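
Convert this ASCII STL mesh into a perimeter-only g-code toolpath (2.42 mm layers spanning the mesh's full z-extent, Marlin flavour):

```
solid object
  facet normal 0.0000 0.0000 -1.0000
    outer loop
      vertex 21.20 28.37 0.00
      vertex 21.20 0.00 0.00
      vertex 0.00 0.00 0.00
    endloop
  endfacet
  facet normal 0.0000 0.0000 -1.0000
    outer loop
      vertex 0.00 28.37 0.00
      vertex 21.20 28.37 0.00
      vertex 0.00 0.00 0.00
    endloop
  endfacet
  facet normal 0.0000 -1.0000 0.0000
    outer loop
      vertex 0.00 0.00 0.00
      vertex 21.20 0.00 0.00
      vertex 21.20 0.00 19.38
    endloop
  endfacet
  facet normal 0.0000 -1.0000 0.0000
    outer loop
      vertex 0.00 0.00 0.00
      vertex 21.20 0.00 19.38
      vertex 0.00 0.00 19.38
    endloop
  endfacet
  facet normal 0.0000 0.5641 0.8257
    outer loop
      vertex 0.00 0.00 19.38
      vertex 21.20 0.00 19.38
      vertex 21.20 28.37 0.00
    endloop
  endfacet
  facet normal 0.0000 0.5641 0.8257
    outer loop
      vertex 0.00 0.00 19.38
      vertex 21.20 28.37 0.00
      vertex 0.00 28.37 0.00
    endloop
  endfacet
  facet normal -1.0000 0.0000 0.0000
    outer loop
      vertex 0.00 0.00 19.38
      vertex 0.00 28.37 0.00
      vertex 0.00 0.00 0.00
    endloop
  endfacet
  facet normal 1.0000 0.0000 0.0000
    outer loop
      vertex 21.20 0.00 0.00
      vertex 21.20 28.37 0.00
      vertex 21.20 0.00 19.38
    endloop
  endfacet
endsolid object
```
; perimeter-only toolpath
G21 ; units = mm
G90 ; absolute positioning
G28 ; home
; layer 1
G0 Z2.42
G0 X0.00 Y0.00
G1 X21.20 Y0.00
G1 X21.20 Y24.82
G1 X0.00 Y24.82
G1 X0.00 Y0.00
; layer 2
G0 Z4.84
G0 X0.00 Y0.00
G1 X21.20 Y0.00
G1 X21.20 Y21.28
G1 X0.00 Y21.28
G1 X0.00 Y0.00
; layer 3
G0 Z7.27
G0 X0.00 Y0.00
G1 X21.20 Y0.00
G1 X21.20 Y17.73
G1 X0.00 Y17.73
G1 X0.00 Y0.00
; layer 4
G0 Z9.69
G0 X0.00 Y0.00
G1 X21.20 Y0.00
G1 X21.20 Y14.19
G1 X0.00 Y14.19
G1 X0.00 Y0.00
; layer 5
G0 Z12.11
G0 X0.00 Y0.00
G1 X21.20 Y0.00
G1 X21.20 Y10.64
G1 X0.00 Y10.64
G1 X0.00 Y0.00
; layer 6
G0 Z14.54
G0 X0.00 Y0.00
G1 X21.20 Y0.00
G1 X21.20 Y7.09
G1 X0.00 Y7.09
G1 X0.00 Y0.00
; layer 7
G0 Z16.96
G0 X0.00 Y0.00
G1 X21.20 Y0.00
G1 X21.20 Y3.55
G1 X0.00 Y3.55
G1 X0.00 Y0.00
M2 ; end

The solid is a wedge (ramp): 21.2 × 28.4 mm base, rising to 19.4 mm along the y=0 edge and sloping linearly to z=0 at y=28.4. Slicing at Δz = 2.42 mm — 8 equal slices spanning the solid's height, so layer i sits at z = i·h/8 — gives 7 non-empty perimeters. Each is a 4-segment closed polygon; G0 lifts to the layer z and rapids to the start vertex, then G1 traces the edges. The cross-section shrinks linearly with z (the slice at the apex is degenerate and omitted).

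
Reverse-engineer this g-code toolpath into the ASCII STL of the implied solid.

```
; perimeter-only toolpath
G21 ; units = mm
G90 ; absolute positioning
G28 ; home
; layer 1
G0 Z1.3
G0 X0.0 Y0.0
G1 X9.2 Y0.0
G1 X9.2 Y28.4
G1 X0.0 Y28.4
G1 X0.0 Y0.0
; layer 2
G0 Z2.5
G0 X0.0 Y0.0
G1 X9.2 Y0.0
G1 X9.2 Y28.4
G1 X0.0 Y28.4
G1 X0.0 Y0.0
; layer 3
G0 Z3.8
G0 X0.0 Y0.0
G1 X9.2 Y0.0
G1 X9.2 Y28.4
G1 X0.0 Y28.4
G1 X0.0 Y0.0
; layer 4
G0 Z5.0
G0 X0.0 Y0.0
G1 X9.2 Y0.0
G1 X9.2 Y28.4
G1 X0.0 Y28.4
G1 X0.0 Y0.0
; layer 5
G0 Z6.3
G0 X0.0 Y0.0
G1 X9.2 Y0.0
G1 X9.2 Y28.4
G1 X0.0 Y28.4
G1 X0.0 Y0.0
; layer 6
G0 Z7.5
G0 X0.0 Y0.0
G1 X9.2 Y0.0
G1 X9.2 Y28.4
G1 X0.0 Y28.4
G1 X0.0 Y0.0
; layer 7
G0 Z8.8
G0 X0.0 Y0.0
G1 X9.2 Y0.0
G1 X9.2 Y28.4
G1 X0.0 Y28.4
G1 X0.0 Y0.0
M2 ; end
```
solid part
  facet normal 0.0000 0.0000 -1.0000
    outer loop
      vertex 9.2 28.4 0.0
      vertex 9.2 0.0 0.0
      vertex 0.0 0.0 0.0
    endloop
  endfacet
  facet normal 0.0000 0.0000 -1.0000
    outer loop
      vertex 0.0 28.4 0.0
      vertex 9.2 28.4 0.0
      vertex 0.0 0.0 0.0
    endloop
  endfacet
  facet normal 0.0000 0.0000 1.0000
    outer loop
      vertex 0.0 0.0 8.8
      vertex 9.2 0.0 8.8
      vertex 9.2 28.4 8.8
    endloop
  endfacet
  facet normal 0.0000 0.0000 1.0000
    outer loop
      vertex 0.0 0.0 8.8
      vertex 9.2 28.4 8.8
      vertex 0.0 28.4 8.8
    endloop
  endfacet
  facet normal 0.0000 -1.0000 0.0000
    outer loop
      vertex 0.0 0.0 0.0
      vertex 9.2 0.0 0.0
      vertex 9.2 0.0 8.8
    endloop
  endfacet
  facet normal 0.0000 -1.0000 0.0000
    outer loop
      vertex 0.0 0.0 0.0
      vertex 9.2 0.0 8.8
      vertex 0.0 0.0 8.8
    endloop
  endfacet
  facet normal 0.0000 1.0000 0.0000
    outer loop
      vertex 9.2 28.4 8.8
      vertex 9.2 28.4 0.0
      vertex 0.0 28.4 0.0
    endloop
  endfacet
  facet normal 0.0000 1.0000 0.0000
    outer loop
      vertex 0.0 28.4 8.8
      vertex 9.2 28.4 8.8
      vertex 0.0 28.4 0.0
    endloop
  endfacet
  facet normal -1.0000 0.0000 0.0000
    outer loop
      vertex 0.0 28.4 8.8
      vertex 0.0 28.4 0.0
      vertex 0.0 0.0 0.0
    endloop
  endfacet
  facet normal -1.0000 0.0000 0.0000
    outer loop
      vertex 0.0 0.0 8.8
      vertex 0.0 28.4 8.8
      vertex 0.0 0.0 0.0
    endloop
  endfacet
  facet normal 1.0000 0.0000 0.0000
    outer loop
      vertex 9.2 0.0 0.0
      vertex 9.2 28.4 0.0
      vertex 9.2 28.4 8.8
    endloop
  endfacet
  facet normal 1.0000 0.0000 0.0000
    outer loop
      vertex 9.2 0.0 0.0
      vertex 9.2 28.4 8.8
      vertex 9.2 0.0 8.8
    endloop
  endfacet
endsolid part

The G0 Z moves step by Δz≈1.3 mm. Every layer's G1 loop is the same polygon, so the solid is a straight extrusion of it from z=0 to z≈8.8. Closing with flat bottom and top caps and triangulating gives 12 facets — a rectangular box, roughly 9.2 × 28.4 mm footprint and 8.8 mm tall.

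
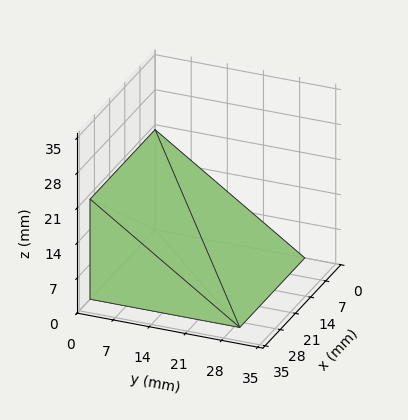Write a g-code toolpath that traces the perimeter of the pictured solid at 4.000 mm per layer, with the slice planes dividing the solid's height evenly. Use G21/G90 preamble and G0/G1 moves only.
Reading the render: the shape is a wedge (ramp): 30 × 29 mm base, rising to 20 mm along the y=0 edge and sloping linearly to z=0 at y=29 (dimensions read to the nearest mm from the axis ticks). For the g-code, the solid's height is divided into equal slices at the stated Δz and each level perimeter traced with G1 moves after a G0 lift.

; perimeter-only toolpath
G21 ; units = mm
G90 ; absolute positioning
G28 ; home
; layer 1
G0 Z4.000
G0 X0.000 Y0.000
G1 X30.000 Y0.000
G1 X30.000 Y23.200
G1 X0.000 Y23.200
G1 X0.000 Y0.000
; layer 2
G0 Z8.000
G0 X0.000 Y0.000
G1 X30.000 Y0.000
G1 X30.000 Y17.400
G1 X0.000 Y17.400
G1 X0.000 Y0.000
; layer 3
G0 Z12.000
G0 X0.000 Y0.000
G1 X30.000 Y0.000
G1 X30.000 Y11.600
G1 X0.000 Y11.600
G1 X0.000 Y0.000
; layer 4
G0 Z16.000
G0 X0.000 Y0.000
G1 X30.000 Y0.000
G1 X30.000 Y5.800
G1 X0.000 Y5.800
G1 X0.000 Y0.000
M2 ; end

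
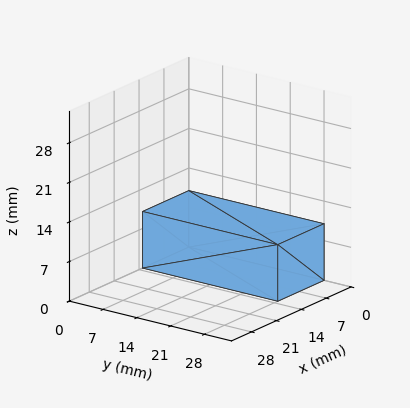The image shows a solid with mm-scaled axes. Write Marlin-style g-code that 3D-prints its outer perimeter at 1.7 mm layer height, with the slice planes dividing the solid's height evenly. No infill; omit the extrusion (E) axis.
Reading the render: the shape is a rectangular box, roughly 13 × 28 mm footprint and 10 mm tall (dimensions read to the nearest mm from the axis ticks). For the g-code, the solid's height is divided into equal slices at the stated Δz and each level perimeter traced with G1 moves after a G0 lift.

; perimeter-only toolpath
G21 ; units = mm
G90 ; absolute positioning
G28 ; home
; layer 1
G0 Z1.7
G0 X0.0 Y0.0
G1 X13.0 Y0.0
G1 X13.0 Y28.0
G1 X0.0 Y28.0
G1 X0.0 Y0.0
; layer 2
G0 Z3.3
G0 X0.0 Y0.0
G1 X13.0 Y0.0
G1 X13.0 Y28.0
G1 X0.0 Y28.0
G1 X0.0 Y0.0
; layer 3
G0 Z5.0
G0 X0.0 Y0.0
G1 X13.0 Y0.0
G1 X13.0 Y28.0
G1 X0.0 Y28.0
G1 X0.0 Y0.0
; layer 4
G0 Z6.7
G0 X0.0 Y0.0
G1 X13.0 Y0.0
G1 X13.0 Y28.0
G1 X0.0 Y28.0
G1 X0.0 Y0.0
; layer 5
G0 Z8.3
G0 X0.0 Y0.0
G1 X13.0 Y0.0
G1 X13.0 Y28.0
G1 X0.0 Y28.0
G1 X0.0 Y0.0
; layer 6
G0 Z10.0
G0 X0.0 Y0.0
G1 X13.0 Y0.0
G1 X13.0 Y28.0
G1 X0.0 Y28.0
G1 X0.0 Y0.0
M2 ; end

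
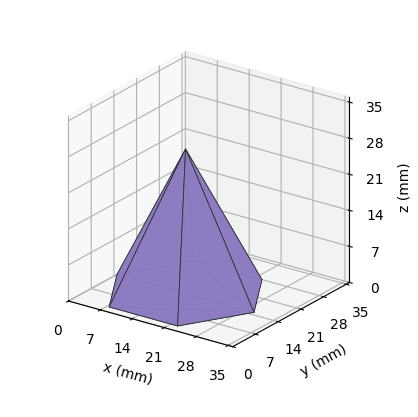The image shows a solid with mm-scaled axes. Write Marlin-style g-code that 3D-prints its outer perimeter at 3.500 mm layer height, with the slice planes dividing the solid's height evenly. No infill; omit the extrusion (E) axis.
Reading the render: the shape is a regular 6-sided pyramid, base circumscribed radius ≈ 15 mm, apex at z ≈ 28 mm (dimensions read to the nearest mm from the axis ticks). For the g-code, the solid's height is divided into equal slices at the stated Δz and each level perimeter traced with G1 moves after a G0 lift.

; perimeter-only toolpath
G21 ; units = mm
G90 ; absolute positioning
G28 ; home
; layer 1
G0 Z3.500
G0 X28.125 Y15.000
G1 X21.562 Y26.366
G1 X8.438 Y26.366
G1 X1.875 Y15.000
G1 X8.438 Y3.634
G1 X21.562 Y3.634
G1 X28.125 Y15.000
; layer 2
G0 Z7.000
G0 X26.250 Y15.000
G1 X20.625 Y24.742
G1 X9.375 Y24.742
G1 X3.750 Y15.000
G1 X9.375 Y5.258
G1 X20.625 Y5.258
G1 X26.250 Y15.000
; layer 3
G0 Z10.500
G0 X24.375 Y15.000
G1 X19.688 Y23.119
G1 X10.312 Y23.119
G1 X5.625 Y15.000
G1 X10.312 Y6.881
G1 X19.688 Y6.881
G1 X24.375 Y15.000
; layer 4
G0 Z14.000
G0 X22.500 Y15.000
G1 X18.750 Y21.495
G1 X11.250 Y21.495
G1 X7.500 Y15.000
G1 X11.250 Y8.505
G1 X18.750 Y8.505
G1 X22.500 Y15.000
; layer 5
G0 Z17.500
G0 X20.625 Y15.000
G1 X17.812 Y19.871
G1 X12.188 Y19.871
G1 X9.375 Y15.000
G1 X12.188 Y10.129
G1 X17.812 Y10.129
G1 X20.625 Y15.000
; layer 6
G0 Z21.000
G0 X18.750 Y15.000
G1 X16.875 Y18.247
G1 X13.125 Y18.247
G1 X11.250 Y15.000
G1 X13.125 Y11.752
G1 X16.875 Y11.752
G1 X18.750 Y15.000
; layer 7
G0 Z24.500
G0 X16.875 Y15.000
G1 X15.938 Y16.624
G1 X14.062 Y16.624
G1 X13.125 Y15.000
G1 X14.062 Y13.376
G1 X15.938 Y13.376
G1 X16.875 Y15.000
M2 ; end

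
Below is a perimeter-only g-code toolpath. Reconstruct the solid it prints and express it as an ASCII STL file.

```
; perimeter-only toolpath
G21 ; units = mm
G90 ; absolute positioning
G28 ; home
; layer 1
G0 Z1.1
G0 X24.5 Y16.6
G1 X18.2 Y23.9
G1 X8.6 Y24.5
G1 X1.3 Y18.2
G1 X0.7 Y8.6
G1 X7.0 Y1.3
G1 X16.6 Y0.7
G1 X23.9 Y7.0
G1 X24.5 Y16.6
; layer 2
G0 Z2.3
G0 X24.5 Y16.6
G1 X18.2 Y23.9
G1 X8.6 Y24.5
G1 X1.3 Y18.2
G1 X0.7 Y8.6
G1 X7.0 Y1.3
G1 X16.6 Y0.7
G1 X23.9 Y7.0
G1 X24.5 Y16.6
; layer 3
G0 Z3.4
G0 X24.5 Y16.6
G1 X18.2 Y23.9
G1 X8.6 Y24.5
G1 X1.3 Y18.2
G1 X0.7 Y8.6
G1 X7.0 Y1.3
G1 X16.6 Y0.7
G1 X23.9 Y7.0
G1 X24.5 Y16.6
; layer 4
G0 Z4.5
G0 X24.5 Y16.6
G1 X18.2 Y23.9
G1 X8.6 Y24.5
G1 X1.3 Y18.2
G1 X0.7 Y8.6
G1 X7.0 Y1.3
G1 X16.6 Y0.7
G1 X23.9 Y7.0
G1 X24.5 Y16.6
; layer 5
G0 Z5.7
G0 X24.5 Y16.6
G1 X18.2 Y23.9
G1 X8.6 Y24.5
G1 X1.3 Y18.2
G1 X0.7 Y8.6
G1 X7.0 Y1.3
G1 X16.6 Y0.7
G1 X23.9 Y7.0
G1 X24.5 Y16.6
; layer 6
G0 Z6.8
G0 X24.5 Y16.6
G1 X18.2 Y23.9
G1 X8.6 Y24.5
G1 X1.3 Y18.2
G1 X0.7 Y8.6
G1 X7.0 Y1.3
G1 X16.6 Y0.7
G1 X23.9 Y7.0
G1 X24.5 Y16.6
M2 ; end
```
solid part
  facet normal 0.0000 0.0000 -1.0000
    outer loop
      vertex 8.6 24.5 0.0
      vertex 18.2 23.9 0.0
      vertex 24.5 16.6 0.0
    endloop
  endfacet
  facet normal 0.0000 0.0000 -1.0000
    outer loop
      vertex 1.3 18.2 0.0
      vertex 8.6 24.5 0.0
      vertex 24.5 16.6 0.0
    endloop
  endfacet
  facet normal 0.0000 0.0000 -1.0000
    outer loop
      vertex 0.7 8.6 0.0
      vertex 1.3 18.2 0.0
      vertex 24.5 16.6 0.0
    endloop
  endfacet
  facet normal 0.0000 0.0000 -1.0000
    outer loop
      vertex 7.0 1.3 0.0
      vertex 0.7 8.6 0.0
      vertex 24.5 16.6 0.0
    endloop
  endfacet
  facet normal 0.0000 0.0000 -1.0000
    outer loop
      vertex 16.6 0.7 0.0
      vertex 7.0 1.3 0.0
      vertex 24.5 16.6 0.0
    endloop
  endfacet
  facet normal 0.0000 0.0000 -1.0000
    outer loop
      vertex 23.9 7.0 0.0
      vertex 16.6 0.7 0.0
      vertex 24.5 16.6 0.0
    endloop
  endfacet
  facet normal 0.0000 0.0000 1.0000
    outer loop
      vertex 24.5 16.6 6.8
      vertex 18.2 23.9 6.8
      vertex 8.6 24.5 6.8
    endloop
  endfacet
  facet normal 0.0000 0.0000 1.0000
    outer loop
      vertex 24.5 16.6 6.8
      vertex 8.6 24.5 6.8
      vertex 1.3 18.2 6.8
    endloop
  endfacet
  facet normal 0.0000 0.0000 1.0000
    outer loop
      vertex 24.5 16.6 6.8
      vertex 1.3 18.2 6.8
      vertex 0.7 8.6 6.8
    endloop
  endfacet
  facet normal 0.0000 0.0000 1.0000
    outer loop
      vertex 24.5 16.6 6.8
      vertex 0.7 8.6 6.8
      vertex 7.0 1.3 6.8
    endloop
  endfacet
  facet normal 0.0000 0.0000 1.0000
    outer loop
      vertex 24.5 16.6 6.8
      vertex 7.0 1.3 6.8
      vertex 16.6 0.7 6.8
    endloop
  endfacet
  facet normal 0.0000 0.0000 1.0000
    outer loop
      vertex 24.5 16.6 6.8
      vertex 16.6 0.7 6.8
      vertex 23.9 7.0 6.8
    endloop
  endfacet
  facet normal 0.7571 0.6533 0.0000
    outer loop
      vertex 24.5 16.6 0.0
      vertex 18.2 23.9 0.0
      vertex 18.2 23.9 6.8
    endloop
  endfacet
  facet normal 0.7571 0.6533 0.0000
    outer loop
      vertex 24.5 16.6 0.0
      vertex 18.2 23.9 6.8
      vertex 24.5 16.6 6.8
    endloop
  endfacet
  facet normal 0.0624 0.9981 0.0000
    outer loop
      vertex 18.2 23.9 0.0
      vertex 8.6 24.5 0.0
      vertex 8.6 24.5 6.8
    endloop
  endfacet
  facet normal 0.0624 0.9981 0.0000
    outer loop
      vertex 18.2 23.9 0.0
      vertex 8.6 24.5 6.8
      vertex 18.2 23.9 6.8
    endloop
  endfacet
  facet normal -0.6533 0.7571 0.0000
    outer loop
      vertex 8.6 24.5 0.0
      vertex 1.3 18.2 0.0
      vertex 1.3 18.2 6.8
    endloop
  endfacet
  facet normal -0.6533 0.7571 0.0000
    outer loop
      vertex 8.6 24.5 0.0
      vertex 1.3 18.2 6.8
      vertex 8.6 24.5 6.8
    endloop
  endfacet
  facet normal -0.9981 0.0624 0.0000
    outer loop
      vertex 1.3 18.2 0.0
      vertex 0.7 8.6 0.0
      vertex 0.7 8.6 6.8
    endloop
  endfacet
  facet normal -0.9981 0.0624 0.0000
    outer loop
      vertex 1.3 18.2 0.0
      vertex 0.7 8.6 6.8
      vertex 1.3 18.2 6.8
    endloop
  endfacet
  facet normal -0.7571 -0.6533 0.0000
    outer loop
      vertex 0.7 8.6 0.0
      vertex 7.0 1.3 0.0
      vertex 7.0 1.3 6.8
    endloop
  endfacet
  facet normal -0.7571 -0.6533 0.0000
    outer loop
      vertex 0.7 8.6 0.0
      vertex 7.0 1.3 6.8
      vertex 0.7 8.6 6.8
    endloop
  endfacet
  facet normal -0.0624 -0.9981 0.0000
    outer loop
      vertex 7.0 1.3 0.0
      vertex 16.6 0.7 0.0
      vertex 16.6 0.7 6.8
    endloop
  endfacet
  facet normal -0.0624 -0.9981 0.0000
    outer loop
      vertex 7.0 1.3 0.0
      vertex 16.6 0.7 6.8
      vertex 7.0 1.3 6.8
    endloop
  endfacet
  facet normal 0.6533 -0.7571 0.0000
    outer loop
      vertex 16.6 0.7 0.0
      vertex 23.9 7.0 0.0
      vertex 23.9 7.0 6.8
    endloop
  endfacet
  facet normal 0.6533 -0.7571 0.0000
    outer loop
      vertex 16.6 0.7 0.0
      vertex 23.9 7.0 6.8
      vertex 16.6 0.7 6.8
    endloop
  endfacet
  facet normal 0.9981 -0.0624 0.0000
    outer loop
      vertex 23.9 7.0 0.0
      vertex 24.5 16.6 0.0
      vertex 24.5 16.6 6.8
    endloop
  endfacet
  facet normal 0.9981 -0.0624 0.0000
    outer loop
      vertex 23.9 7.0 0.0
      vertex 24.5 16.6 6.8
      vertex 23.9 7.0 6.8
    endloop
  endfacet
endsolid part

The G0 Z moves step by Δz≈1.1 mm. Every layer's G1 loop is the same polygon, so the solid is a straight extrusion of it from z=0 to z≈6.8. Closing with flat bottom and top caps and triangulating gives 28 facets — a regular 8-sided prism (a cylinder approximated with 8 flat sides), circumscribed radius ≈ 12.6 mm, height ≈ 6.8 mm.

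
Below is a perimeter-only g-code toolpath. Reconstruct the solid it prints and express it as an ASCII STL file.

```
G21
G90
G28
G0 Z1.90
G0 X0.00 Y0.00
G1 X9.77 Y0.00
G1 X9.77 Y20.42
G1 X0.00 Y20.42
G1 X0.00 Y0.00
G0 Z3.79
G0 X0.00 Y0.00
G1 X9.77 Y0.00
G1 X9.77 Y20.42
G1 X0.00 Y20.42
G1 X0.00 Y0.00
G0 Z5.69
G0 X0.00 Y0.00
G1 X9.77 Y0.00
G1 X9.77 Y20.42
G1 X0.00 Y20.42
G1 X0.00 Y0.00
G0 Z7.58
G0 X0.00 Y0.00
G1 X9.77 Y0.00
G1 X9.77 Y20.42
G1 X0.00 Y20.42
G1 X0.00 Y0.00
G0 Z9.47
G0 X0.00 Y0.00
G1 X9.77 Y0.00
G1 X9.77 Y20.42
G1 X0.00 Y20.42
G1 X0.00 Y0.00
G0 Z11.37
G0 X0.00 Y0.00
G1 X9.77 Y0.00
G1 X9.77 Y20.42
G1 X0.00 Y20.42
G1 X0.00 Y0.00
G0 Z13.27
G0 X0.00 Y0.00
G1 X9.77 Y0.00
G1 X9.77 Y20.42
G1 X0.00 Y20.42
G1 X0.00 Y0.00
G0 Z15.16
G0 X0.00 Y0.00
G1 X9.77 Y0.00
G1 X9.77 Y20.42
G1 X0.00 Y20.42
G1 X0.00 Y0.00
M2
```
solid part
  facet normal 0.0000 0.0000 -1.0000
    outer loop
      vertex 9.77 20.42 0.00
      vertex 9.77 0.00 0.00
      vertex 0.00 0.00 0.00
    endloop
  endfacet
  facet normal 0.0000 0.0000 -1.0000
    outer loop
      vertex 0.00 20.42 0.00
      vertex 9.77 20.42 0.00
      vertex 0.00 0.00 0.00
    endloop
  endfacet
  facet normal 0.0000 0.0000 1.0000
    outer loop
      vertex 0.00 0.00 15.16
      vertex 9.77 0.00 15.16
      vertex 9.77 20.42 15.16
    endloop
  endfacet
  facet normal 0.0000 0.0000 1.0000
    outer loop
      vertex 0.00 0.00 15.16
      vertex 9.77 20.42 15.16
      vertex 0.00 20.42 15.16
    endloop
  endfacet
  facet normal 0.0000 -1.0000 0.0000
    outer loop
      vertex 0.00 0.00 0.00
      vertex 9.77 0.00 0.00
      vertex 9.77 0.00 15.16
    endloop
  endfacet
  facet normal 0.0000 -1.0000 0.0000
    outer loop
      vertex 0.00 0.00 0.00
      vertex 9.77 0.00 15.16
      vertex 0.00 0.00 15.16
    endloop
  endfacet
  facet normal 0.0000 1.0000 0.0000
    outer loop
      vertex 9.77 20.42 15.16
      vertex 9.77 20.42 0.00
      vertex 0.00 20.42 0.00
    endloop
  endfacet
  facet normal 0.0000 1.0000 0.0000
    outer loop
      vertex 0.00 20.42 15.16
      vertex 9.77 20.42 15.16
      vertex 0.00 20.42 0.00
    endloop
  endfacet
  facet normal -1.0000 0.0000 0.0000
    outer loop
      vertex 0.00 20.42 15.16
      vertex 0.00 20.42 0.00
      vertex 0.00 0.00 0.00
    endloop
  endfacet
  facet normal -1.0000 0.0000 0.0000
    outer loop
      vertex 0.00 0.00 15.16
      vertex 0.00 20.42 15.16
      vertex 0.00 0.00 0.00
    endloop
  endfacet
  facet normal 1.0000 0.0000 0.0000
    outer loop
      vertex 9.77 0.00 0.00
      vertex 9.77 20.42 0.00
      vertex 9.77 20.42 15.16
    endloop
  endfacet
  facet normal 1.0000 0.0000 0.0000
    outer loop
      vertex 9.77 0.00 0.00
      vertex 9.77 20.42 15.16
      vertex 9.77 0.00 15.16
    endloop
  endfacet
endsolid part

The G0 Z moves step by Δz≈1.90 mm. Every layer's G1 loop is the same polygon, so the solid is a straight extrusion of it from z=0 to z≈15.2. Closing with flat bottom and top caps and triangulating gives 12 facets — a rectangular box, roughly 9.77 × 20.4 mm footprint and 15.2 mm tall.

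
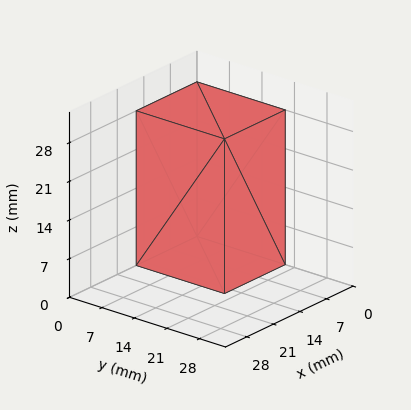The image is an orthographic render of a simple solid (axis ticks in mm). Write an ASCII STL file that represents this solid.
Reading the render: the shape is a rectangular box, roughly 16 × 19 mm footprint and 28 mm tall (dimensions read to the nearest mm from the axis ticks). For the STL, each face is triangulated and given an outward normal.

solid part
  facet normal 0.0000 0.0000 -1.0000
    outer loop
      vertex 16.0 19.0 0.0
      vertex 16.0 0.0 0.0
      vertex 0.0 0.0 0.0
    endloop
  endfacet
  facet normal 0.0000 0.0000 -1.0000
    outer loop
      vertex 0.0 19.0 0.0
      vertex 16.0 19.0 0.0
      vertex 0.0 0.0 0.0
    endloop
  endfacet
  facet normal 0.0000 0.0000 1.0000
    outer loop
      vertex 0.0 0.0 28.0
      vertex 16.0 0.0 28.0
      vertex 16.0 19.0 28.0
    endloop
  endfacet
  facet normal 0.0000 0.0000 1.0000
    outer loop
      vertex 0.0 0.0 28.0
      vertex 16.0 19.0 28.0
      vertex 0.0 19.0 28.0
    endloop
  endfacet
  facet normal 0.0000 -1.0000 0.0000
    outer loop
      vertex 0.0 0.0 0.0
      vertex 16.0 0.0 0.0
      vertex 16.0 0.0 28.0
    endloop
  endfacet
  facet normal 0.0000 -1.0000 0.0000
    outer loop
      vertex 0.0 0.0 0.0
      vertex 16.0 0.0 28.0
      vertex 0.0 0.0 28.0
    endloop
  endfacet
  facet normal 0.0000 1.0000 0.0000
    outer loop
      vertex 16.0 19.0 28.0
      vertex 16.0 19.0 0.0
      vertex 0.0 19.0 0.0
    endloop
  endfacet
  facet normal 0.0000 1.0000 0.0000
    outer loop
      vertex 0.0 19.0 28.0
      vertex 16.0 19.0 28.0
      vertex 0.0 19.0 0.0
    endloop
  endfacet
  facet normal -1.0000 0.0000 0.0000
    outer loop
      vertex 0.0 19.0 28.0
      vertex 0.0 19.0 0.0
      vertex 0.0 0.0 0.0
    endloop
  endfacet
  facet normal -1.0000 0.0000 0.0000
    outer loop
      vertex 0.0 0.0 28.0
      vertex 0.0 19.0 28.0
      vertex 0.0 0.0 0.0
    endloop
  endfacet
  facet normal 1.0000 0.0000 0.0000
    outer loop
      vertex 16.0 0.0 0.0
      vertex 16.0 19.0 0.0
      vertex 16.0 19.0 28.0
    endloop
  endfacet
  facet normal 1.0000 0.0000 0.0000
    outer loop
      vertex 16.0 0.0 0.0
      vertex 16.0 19.0 28.0
      vertex 16.0 0.0 28.0
    endloop
  endfacet
endsolid part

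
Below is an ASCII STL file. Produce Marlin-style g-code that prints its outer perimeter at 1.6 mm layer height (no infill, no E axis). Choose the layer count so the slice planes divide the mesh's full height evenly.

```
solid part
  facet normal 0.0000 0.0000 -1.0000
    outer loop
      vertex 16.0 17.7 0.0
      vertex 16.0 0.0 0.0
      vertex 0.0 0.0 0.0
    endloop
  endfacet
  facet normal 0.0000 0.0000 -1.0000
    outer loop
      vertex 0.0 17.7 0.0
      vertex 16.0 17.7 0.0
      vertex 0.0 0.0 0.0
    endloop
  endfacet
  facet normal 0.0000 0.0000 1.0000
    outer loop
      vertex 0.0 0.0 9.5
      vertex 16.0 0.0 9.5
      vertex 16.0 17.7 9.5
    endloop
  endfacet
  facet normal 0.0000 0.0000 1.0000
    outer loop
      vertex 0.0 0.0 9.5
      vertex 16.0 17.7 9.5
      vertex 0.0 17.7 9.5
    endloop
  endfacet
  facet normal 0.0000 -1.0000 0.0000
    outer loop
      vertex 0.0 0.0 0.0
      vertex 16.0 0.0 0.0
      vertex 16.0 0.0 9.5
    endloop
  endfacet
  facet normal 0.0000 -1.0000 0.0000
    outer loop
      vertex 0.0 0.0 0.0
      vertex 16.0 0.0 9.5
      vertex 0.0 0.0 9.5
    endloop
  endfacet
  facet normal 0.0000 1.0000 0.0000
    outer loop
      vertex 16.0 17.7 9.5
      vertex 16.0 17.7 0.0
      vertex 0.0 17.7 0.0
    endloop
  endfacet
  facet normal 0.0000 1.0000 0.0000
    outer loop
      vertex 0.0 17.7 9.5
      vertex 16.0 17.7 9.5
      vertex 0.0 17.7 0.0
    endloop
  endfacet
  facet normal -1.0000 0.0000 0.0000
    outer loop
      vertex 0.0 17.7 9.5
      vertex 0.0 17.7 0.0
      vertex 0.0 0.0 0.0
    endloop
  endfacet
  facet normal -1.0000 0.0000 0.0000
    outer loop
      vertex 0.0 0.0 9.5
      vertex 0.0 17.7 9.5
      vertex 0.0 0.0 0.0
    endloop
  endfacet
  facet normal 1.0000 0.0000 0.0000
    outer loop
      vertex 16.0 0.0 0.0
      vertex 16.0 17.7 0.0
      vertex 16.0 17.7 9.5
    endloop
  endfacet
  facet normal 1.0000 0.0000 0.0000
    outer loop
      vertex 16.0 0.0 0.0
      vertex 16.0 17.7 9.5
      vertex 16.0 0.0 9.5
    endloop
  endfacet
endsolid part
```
; perimeter-only toolpath
G21 ; units = mm
G90 ; absolute positioning
G28 ; home
; layer 1
G0 Z1.6
G0 X0.0 Y0.0
G1 X16.0 Y0.0
G1 X16.0 Y17.7
G1 X0.0 Y17.7
G1 X0.0 Y0.0
; layer 2
G0 Z3.2
G0 X0.0 Y0.0
G1 X16.0 Y0.0
G1 X16.0 Y17.7
G1 X0.0 Y17.7
G1 X0.0 Y0.0
; layer 3
G0 Z4.8
G0 X0.0 Y0.0
G1 X16.0 Y0.0
G1 X16.0 Y17.7
G1 X0.0 Y17.7
G1 X0.0 Y0.0
; layer 4
G0 Z6.3
G0 X0.0 Y0.0
G1 X16.0 Y0.0
G1 X16.0 Y17.7
G1 X0.0 Y17.7
G1 X0.0 Y0.0
; layer 5
G0 Z7.9
G0 X0.0 Y0.0
G1 X16.0 Y0.0
G1 X16.0 Y17.7
G1 X0.0 Y17.7
G1 X0.0 Y0.0
; layer 6
G0 Z9.5
G0 X0.0 Y0.0
G1 X16.0 Y0.0
G1 X16.0 Y17.7
G1 X0.0 Y17.7
G1 X0.0 Y0.0
M2 ; end

The solid is a rectangular box, roughly 16 × 17.7 mm footprint and 9.5 mm tall. Slicing at Δz = 1.6 mm — 6 equal slices spanning the solid's height, so layer i sits at z = i·h/6 — gives 6 non-empty perimeters. Each is a 4-segment closed polygon; G0 lifts to the layer z and rapids to the start vertex, then G1 traces the edges.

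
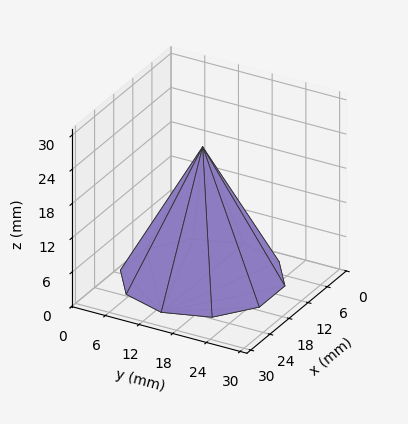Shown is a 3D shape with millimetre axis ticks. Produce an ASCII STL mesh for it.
Reading the render: the shape is a regular 10-sided pyramid, base circumscribed radius ≈ 13 mm, apex at z ≈ 23 mm (dimensions read to the nearest mm from the axis ticks). For the STL, each face is triangulated and given an outward normal.

solid part
  facet normal 0.0000 0.0000 -1.0000
    outer loop
      vertex 17.02 25.36 0.00
      vertex 23.52 20.64 0.00
      vertex 26.00 13.00 0.00
    endloop
  endfacet
  facet normal 0.0000 0.0000 -1.0000
    outer loop
      vertex 8.98 25.36 0.00
      vertex 17.02 25.36 0.00
      vertex 26.00 13.00 0.00
    endloop
  endfacet
  facet normal 0.0000 0.0000 -1.0000
    outer loop
      vertex 2.48 20.64 0.00
      vertex 8.98 25.36 0.00
      vertex 26.00 13.00 0.00
    endloop
  endfacet
  facet normal 0.0000 0.0000 -1.0000
    outer loop
      vertex 0.00 13.00 0.00
      vertex 2.48 20.64 0.00
      vertex 26.00 13.00 0.00
    endloop
  endfacet
  facet normal 0.0000 0.0000 -1.0000
    outer loop
      vertex 2.48 5.36 0.00
      vertex 0.00 13.00 0.00
      vertex 26.00 13.00 0.00
    endloop
  endfacet
  facet normal 0.0000 0.0000 -1.0000
    outer loop
      vertex 8.98 0.64 0.00
      vertex 2.48 5.36 0.00
      vertex 26.00 13.00 0.00
    endloop
  endfacet
  facet normal 0.0000 0.0000 -1.0000
    outer loop
      vertex 17.02 0.64 0.00
      vertex 8.98 0.64 0.00
      vertex 26.00 13.00 0.00
    endloop
  endfacet
  facet normal 0.0000 0.0000 -1.0000
    outer loop
      vertex 23.52 5.36 0.00
      vertex 17.02 0.64 0.00
      vertex 26.00 13.00 0.00
    endloop
  endfacet
  facet normal 0.8378 0.2719 0.4735
    outer loop
      vertex 26.00 13.00 0.00
      vertex 23.52 20.64 0.00
      vertex 13.00 13.00 23.00
    endloop
  endfacet
  facet normal 0.5175 0.7127 0.4735
    outer loop
      vertex 23.52 20.64 0.00
      vertex 17.02 25.36 0.00
      vertex 13.00 13.00 23.00
    endloop
  endfacet
  facet normal 0.0000 0.8809 0.4734
    outer loop
      vertex 17.02 25.36 0.00
      vertex 8.98 25.36 0.00
      vertex 13.00 13.00 23.00
    endloop
  endfacet
  facet normal -0.5175 0.7127 0.4735
    outer loop
      vertex 8.98 25.36 0.00
      vertex 2.48 20.64 0.00
      vertex 13.00 13.00 23.00
    endloop
  endfacet
  facet normal -0.8378 0.2719 0.4735
    outer loop
      vertex 2.48 20.64 0.00
      vertex 0.00 13.00 0.00
      vertex 13.00 13.00 23.00
    endloop
  endfacet
  facet normal -0.8378 -0.2719 0.4735
    outer loop
      vertex 0.00 13.00 0.00
      vertex 2.48 5.36 0.00
      vertex 13.00 13.00 23.00
    endloop
  endfacet
  facet normal -0.5175 -0.7127 0.4735
    outer loop
      vertex 2.48 5.36 0.00
      vertex 8.98 0.64 0.00
      vertex 13.00 13.00 23.00
    endloop
  endfacet
  facet normal 0.0000 -0.8809 0.4734
    outer loop
      vertex 8.98 0.64 0.00
      vertex 17.02 0.64 0.00
      vertex 13.00 13.00 23.00
    endloop
  endfacet
  facet normal 0.5175 -0.7127 0.4735
    outer loop
      vertex 17.02 0.64 0.00
      vertex 23.52 5.36 0.00
      vertex 13.00 13.00 23.00
    endloop
  endfacet
  facet normal 0.8378 -0.2719 0.4735
    outer loop
      vertex 23.52 5.36 0.00
      vertex 26.00 13.00 0.00
      vertex 13.00 13.00 23.00
    endloop
  endfacet
endsolid part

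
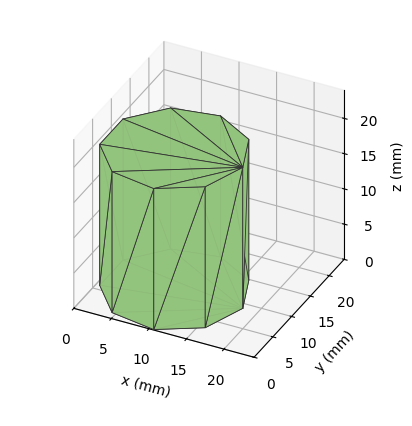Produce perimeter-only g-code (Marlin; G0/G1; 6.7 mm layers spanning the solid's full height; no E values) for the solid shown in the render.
Reading the render: the shape is a regular 9-sided prism (a cylinder approximated with 9 flat sides), circumscribed radius ≈ 9 mm, height ≈ 20 mm (dimensions read to the nearest mm from the axis ticks). For the g-code, the solid's height is divided into equal slices at the stated Δz and each level perimeter traced with G1 moves after a G0 lift.

; perimeter-only toolpath
G21 ; units = mm
G90 ; absolute positioning
G28 ; home
; layer 1
G0 Z6.7
G0 X18.0 Y9.0
G1 X15.9 Y14.8
G1 X10.6 Y17.9
G1 X4.5 Y16.8
G1 X0.5 Y12.1
G1 X0.5 Y5.9
G1 X4.5 Y1.2
G1 X10.6 Y0.1
G1 X15.9 Y3.2
G1 X18.0 Y9.0
; layer 2
G0 Z13.3
G0 X18.0 Y9.0
G1 X15.9 Y14.8
G1 X10.6 Y17.9
G1 X4.5 Y16.8
G1 X0.5 Y12.1
G1 X0.5 Y5.9
G1 X4.5 Y1.2
G1 X10.6 Y0.1
G1 X15.9 Y3.2
G1 X18.0 Y9.0
; layer 3
G0 Z20.0
G0 X18.0 Y9.0
G1 X15.9 Y14.8
G1 X10.6 Y17.9
G1 X4.5 Y16.8
G1 X0.5 Y12.1
G1 X0.5 Y5.9
G1 X4.5 Y1.2
G1 X10.6 Y0.1
G1 X15.9 Y3.2
G1 X18.0 Y9.0
M2 ; end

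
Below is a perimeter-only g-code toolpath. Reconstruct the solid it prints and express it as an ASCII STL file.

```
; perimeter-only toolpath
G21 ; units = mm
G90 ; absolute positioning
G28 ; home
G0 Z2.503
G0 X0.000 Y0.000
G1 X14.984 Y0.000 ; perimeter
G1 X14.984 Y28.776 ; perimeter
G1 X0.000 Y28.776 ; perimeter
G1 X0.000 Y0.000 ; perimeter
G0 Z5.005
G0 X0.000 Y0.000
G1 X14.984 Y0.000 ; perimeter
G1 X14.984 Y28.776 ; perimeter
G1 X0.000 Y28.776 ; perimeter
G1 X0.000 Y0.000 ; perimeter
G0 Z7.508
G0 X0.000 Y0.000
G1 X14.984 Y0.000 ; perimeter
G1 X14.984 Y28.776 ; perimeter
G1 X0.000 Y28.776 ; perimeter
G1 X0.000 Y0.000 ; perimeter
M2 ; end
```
solid part
  facet normal 0.0000 0.0000 -1.0000
    outer loop
      vertex 14.984 28.776 0.000
      vertex 14.984 0.000 0.000
      vertex 0.000 0.000 0.000
    endloop
  endfacet
  facet normal 0.0000 0.0000 -1.0000
    outer loop
      vertex 0.000 28.776 0.000
      vertex 14.984 28.776 0.000
      vertex 0.000 0.000 0.000
    endloop
  endfacet
  facet normal 0.0000 0.0000 1.0000
    outer loop
      vertex 0.000 0.000 7.508
      vertex 14.984 0.000 7.508
      vertex 14.984 28.776 7.508
    endloop
  endfacet
  facet normal 0.0000 0.0000 1.0000
    outer loop
      vertex 0.000 0.000 7.508
      vertex 14.984 28.776 7.508
      vertex 0.000 28.776 7.508
    endloop
  endfacet
  facet normal 0.0000 -1.0000 0.0000
    outer loop
      vertex 0.000 0.000 0.000
      vertex 14.984 0.000 0.000
      vertex 14.984 0.000 7.508
    endloop
  endfacet
  facet normal 0.0000 -1.0000 0.0000
    outer loop
      vertex 0.000 0.000 0.000
      vertex 14.984 0.000 7.508
      vertex 0.000 0.000 7.508
    endloop
  endfacet
  facet normal 0.0000 1.0000 0.0000
    outer loop
      vertex 14.984 28.776 7.508
      vertex 14.984 28.776 0.000
      vertex 0.000 28.776 0.000
    endloop
  endfacet
  facet normal 0.0000 1.0000 0.0000
    outer loop
      vertex 0.000 28.776 7.508
      vertex 14.984 28.776 7.508
      vertex 0.000 28.776 0.000
    endloop
  endfacet
  facet normal -1.0000 0.0000 0.0000
    outer loop
      vertex 0.000 28.776 7.508
      vertex 0.000 28.776 0.000
      vertex 0.000 0.000 0.000
    endloop
  endfacet
  facet normal -1.0000 0.0000 0.0000
    outer loop
      vertex 0.000 0.000 7.508
      vertex 0.000 28.776 7.508
      vertex 0.000 0.000 0.000
    endloop
  endfacet
  facet normal 1.0000 0.0000 0.0000
    outer loop
      vertex 14.984 0.000 0.000
      vertex 14.984 28.776 0.000
      vertex 14.984 28.776 7.508
    endloop
  endfacet
  facet normal 1.0000 0.0000 0.0000
    outer loop
      vertex 14.984 0.000 0.000
      vertex 14.984 28.776 7.508
      vertex 14.984 0.000 7.508
    endloop
  endfacet
endsolid part

The G0 Z moves step by Δz≈2.503 mm. Every layer's G1 loop is the same polygon, so the solid is a straight extrusion of it from z=0 to z≈7.51. Closing with flat bottom and top caps and triangulating gives 12 facets — a rectangular box, roughly 15 × 28.8 mm footprint and 7.51 mm tall.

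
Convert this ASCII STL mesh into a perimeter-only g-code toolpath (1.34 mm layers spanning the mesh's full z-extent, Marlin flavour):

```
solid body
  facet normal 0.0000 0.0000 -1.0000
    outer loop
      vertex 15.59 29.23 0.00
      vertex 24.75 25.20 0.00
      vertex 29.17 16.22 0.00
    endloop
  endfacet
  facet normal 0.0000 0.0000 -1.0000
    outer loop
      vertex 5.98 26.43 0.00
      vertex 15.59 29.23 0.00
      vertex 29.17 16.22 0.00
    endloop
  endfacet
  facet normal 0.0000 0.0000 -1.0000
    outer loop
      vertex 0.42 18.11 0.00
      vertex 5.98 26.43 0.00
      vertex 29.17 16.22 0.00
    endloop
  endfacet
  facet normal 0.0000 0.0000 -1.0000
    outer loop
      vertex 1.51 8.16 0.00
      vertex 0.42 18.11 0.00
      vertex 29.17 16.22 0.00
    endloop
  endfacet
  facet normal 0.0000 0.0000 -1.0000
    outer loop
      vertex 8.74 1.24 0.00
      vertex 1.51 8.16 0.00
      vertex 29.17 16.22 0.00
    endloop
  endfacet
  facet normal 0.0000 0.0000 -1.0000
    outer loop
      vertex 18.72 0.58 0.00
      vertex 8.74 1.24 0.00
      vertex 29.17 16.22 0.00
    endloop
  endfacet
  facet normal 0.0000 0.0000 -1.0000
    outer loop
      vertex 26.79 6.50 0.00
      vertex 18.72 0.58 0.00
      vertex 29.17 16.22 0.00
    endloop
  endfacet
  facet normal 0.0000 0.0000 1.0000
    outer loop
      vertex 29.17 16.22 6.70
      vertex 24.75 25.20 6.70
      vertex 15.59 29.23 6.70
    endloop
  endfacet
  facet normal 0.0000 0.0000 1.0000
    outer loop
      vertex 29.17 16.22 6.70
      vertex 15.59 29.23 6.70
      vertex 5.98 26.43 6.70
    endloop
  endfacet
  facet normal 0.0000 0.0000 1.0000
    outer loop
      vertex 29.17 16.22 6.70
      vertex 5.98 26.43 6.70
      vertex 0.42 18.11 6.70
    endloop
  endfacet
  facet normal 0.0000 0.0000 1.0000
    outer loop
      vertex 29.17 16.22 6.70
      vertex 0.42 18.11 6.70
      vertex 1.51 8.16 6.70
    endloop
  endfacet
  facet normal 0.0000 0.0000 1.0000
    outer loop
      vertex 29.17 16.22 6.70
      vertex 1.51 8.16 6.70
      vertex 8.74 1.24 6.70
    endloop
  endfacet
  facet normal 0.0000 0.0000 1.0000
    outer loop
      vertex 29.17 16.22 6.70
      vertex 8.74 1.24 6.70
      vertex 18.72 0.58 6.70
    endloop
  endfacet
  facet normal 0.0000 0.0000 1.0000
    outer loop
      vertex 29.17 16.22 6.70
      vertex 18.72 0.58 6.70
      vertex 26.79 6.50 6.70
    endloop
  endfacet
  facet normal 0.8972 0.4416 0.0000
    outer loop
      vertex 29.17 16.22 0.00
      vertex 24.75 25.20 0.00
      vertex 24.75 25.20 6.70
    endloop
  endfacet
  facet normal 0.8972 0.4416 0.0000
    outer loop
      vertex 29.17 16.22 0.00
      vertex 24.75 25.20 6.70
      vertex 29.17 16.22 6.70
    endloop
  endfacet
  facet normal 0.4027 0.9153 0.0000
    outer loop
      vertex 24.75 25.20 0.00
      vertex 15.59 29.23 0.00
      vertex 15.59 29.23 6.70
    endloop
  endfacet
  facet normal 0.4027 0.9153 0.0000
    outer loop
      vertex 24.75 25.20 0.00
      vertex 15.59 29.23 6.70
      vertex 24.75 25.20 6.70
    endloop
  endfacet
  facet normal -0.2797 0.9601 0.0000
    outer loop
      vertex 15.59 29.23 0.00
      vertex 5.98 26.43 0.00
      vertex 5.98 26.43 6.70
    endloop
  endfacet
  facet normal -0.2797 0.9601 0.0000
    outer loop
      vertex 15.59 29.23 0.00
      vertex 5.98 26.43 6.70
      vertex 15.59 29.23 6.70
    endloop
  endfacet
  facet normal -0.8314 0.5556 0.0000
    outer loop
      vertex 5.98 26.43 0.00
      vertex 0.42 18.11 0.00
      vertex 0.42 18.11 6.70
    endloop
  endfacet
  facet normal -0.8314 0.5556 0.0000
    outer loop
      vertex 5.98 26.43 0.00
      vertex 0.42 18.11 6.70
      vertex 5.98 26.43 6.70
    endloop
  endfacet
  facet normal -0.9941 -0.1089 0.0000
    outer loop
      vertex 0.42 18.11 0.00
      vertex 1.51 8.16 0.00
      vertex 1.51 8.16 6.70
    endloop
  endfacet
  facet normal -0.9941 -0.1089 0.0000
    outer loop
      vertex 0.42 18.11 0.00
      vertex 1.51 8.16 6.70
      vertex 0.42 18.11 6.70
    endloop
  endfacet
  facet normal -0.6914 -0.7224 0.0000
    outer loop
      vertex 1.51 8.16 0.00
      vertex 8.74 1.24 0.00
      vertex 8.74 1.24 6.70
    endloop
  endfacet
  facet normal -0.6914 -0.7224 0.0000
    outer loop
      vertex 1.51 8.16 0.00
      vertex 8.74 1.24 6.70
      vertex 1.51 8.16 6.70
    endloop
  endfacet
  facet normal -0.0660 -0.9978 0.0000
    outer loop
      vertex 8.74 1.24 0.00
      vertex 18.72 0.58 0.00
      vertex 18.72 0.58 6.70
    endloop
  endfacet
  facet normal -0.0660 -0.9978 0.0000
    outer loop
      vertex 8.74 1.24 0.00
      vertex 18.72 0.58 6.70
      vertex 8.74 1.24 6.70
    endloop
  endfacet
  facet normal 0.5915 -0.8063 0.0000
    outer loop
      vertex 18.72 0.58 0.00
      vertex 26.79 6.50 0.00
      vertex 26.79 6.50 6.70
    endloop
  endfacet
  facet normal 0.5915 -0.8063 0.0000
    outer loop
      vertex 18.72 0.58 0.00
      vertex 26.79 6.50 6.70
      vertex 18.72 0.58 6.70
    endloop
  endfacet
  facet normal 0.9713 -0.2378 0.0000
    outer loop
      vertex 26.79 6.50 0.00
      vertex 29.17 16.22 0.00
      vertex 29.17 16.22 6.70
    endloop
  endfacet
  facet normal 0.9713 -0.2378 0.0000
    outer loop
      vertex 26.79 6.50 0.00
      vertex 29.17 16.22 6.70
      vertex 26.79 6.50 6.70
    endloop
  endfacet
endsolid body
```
; perimeter-only toolpath
G21 ; units = mm
G90 ; absolute positioning
G28 ; home
; layer 1
G0 Z1.34
G0 X29.17 Y16.22
G1 X24.75 Y25.20
G1 X15.59 Y29.23
G1 X5.98 Y26.43
G1 X0.42 Y18.11
G1 X1.51 Y8.16
G1 X8.74 Y1.24
G1 X18.72 Y0.58
G1 X26.79 Y6.50
G1 X29.17 Y16.22
; layer 2
G0 Z2.68
G0 X29.17 Y16.22
G1 X24.75 Y25.20
G1 X15.59 Y29.23
G1 X5.98 Y26.43
G1 X0.42 Y18.11
G1 X1.51 Y8.16
G1 X8.74 Y1.24
G1 X18.72 Y0.58
G1 X26.79 Y6.50
G1 X29.17 Y16.22
; layer 3
G0 Z4.02
G0 X29.17 Y16.22
G1 X24.75 Y25.20
G1 X15.59 Y29.23
G1 X5.98 Y26.43
G1 X0.42 Y18.11
G1 X1.51 Y8.16
G1 X8.74 Y1.24
G1 X18.72 Y0.58
G1 X26.79 Y6.50
G1 X29.17 Y16.22
; layer 4
G0 Z5.36
G0 X29.17 Y16.22
G1 X24.75 Y25.20
G1 X15.59 Y29.23
G1 X5.98 Y26.43
G1 X0.42 Y18.11
G1 X1.51 Y8.16
G1 X8.74 Y1.24
G1 X18.72 Y0.58
G1 X26.79 Y6.50
G1 X29.17 Y16.22
; layer 5
G0 Z6.70
G0 X29.17 Y16.22
G1 X24.75 Y25.20
G1 X15.59 Y29.23
G1 X5.98 Y26.43
G1 X0.42 Y18.11
G1 X1.51 Y8.16
G1 X8.74 Y1.24
G1 X18.72 Y0.58
G1 X26.79 Y6.50
G1 X29.17 Y16.22
M2 ; end

The solid is a regular 9-sided prism (a cylinder approximated with 9 flat sides), circumscribed radius ≈ 14.6 mm, height ≈ 6.7 mm. Slicing at Δz = 1.34 mm — 5 equal slices spanning the solid's height, so layer i sits at z = i·h/5 — gives 5 non-empty perimeters. Each is a 9-segment closed polygon; G0 lifts to the layer z and rapids to the start vertex, then G1 traces the edges.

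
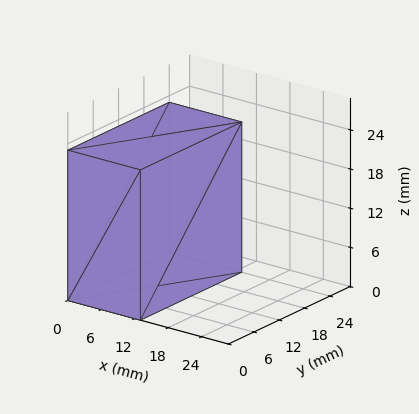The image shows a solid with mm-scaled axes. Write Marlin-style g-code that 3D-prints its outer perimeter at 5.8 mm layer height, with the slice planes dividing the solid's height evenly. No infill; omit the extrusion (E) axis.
Reading the render: the shape is a rectangular box, roughly 13 × 24 mm footprint and 23 mm tall (dimensions read to the nearest mm from the axis ticks). For the g-code, the solid's height is divided into equal slices at the stated Δz and each level perimeter traced with G1 moves after a G0 lift.

; perimeter-only toolpath
G21 ; units = mm
G90 ; absolute positioning
G28 ; home
; layer 1
G0 Z5.8
G0 X0.0 Y0.0
G1 X13.0 Y0.0
G1 X13.0 Y24.0
G1 X0.0 Y24.0
G1 X0.0 Y0.0
; layer 2
G0 Z11.5
G0 X0.0 Y0.0
G1 X13.0 Y0.0
G1 X13.0 Y24.0
G1 X0.0 Y24.0
G1 X0.0 Y0.0
; layer 3
G0 Z17.2
G0 X0.0 Y0.0
G1 X13.0 Y0.0
G1 X13.0 Y24.0
G1 X0.0 Y24.0
G1 X0.0 Y0.0
; layer 4
G0 Z23.0
G0 X0.0 Y0.0
G1 X13.0 Y0.0
G1 X13.0 Y24.0
G1 X0.0 Y24.0
G1 X0.0 Y0.0
M2 ; end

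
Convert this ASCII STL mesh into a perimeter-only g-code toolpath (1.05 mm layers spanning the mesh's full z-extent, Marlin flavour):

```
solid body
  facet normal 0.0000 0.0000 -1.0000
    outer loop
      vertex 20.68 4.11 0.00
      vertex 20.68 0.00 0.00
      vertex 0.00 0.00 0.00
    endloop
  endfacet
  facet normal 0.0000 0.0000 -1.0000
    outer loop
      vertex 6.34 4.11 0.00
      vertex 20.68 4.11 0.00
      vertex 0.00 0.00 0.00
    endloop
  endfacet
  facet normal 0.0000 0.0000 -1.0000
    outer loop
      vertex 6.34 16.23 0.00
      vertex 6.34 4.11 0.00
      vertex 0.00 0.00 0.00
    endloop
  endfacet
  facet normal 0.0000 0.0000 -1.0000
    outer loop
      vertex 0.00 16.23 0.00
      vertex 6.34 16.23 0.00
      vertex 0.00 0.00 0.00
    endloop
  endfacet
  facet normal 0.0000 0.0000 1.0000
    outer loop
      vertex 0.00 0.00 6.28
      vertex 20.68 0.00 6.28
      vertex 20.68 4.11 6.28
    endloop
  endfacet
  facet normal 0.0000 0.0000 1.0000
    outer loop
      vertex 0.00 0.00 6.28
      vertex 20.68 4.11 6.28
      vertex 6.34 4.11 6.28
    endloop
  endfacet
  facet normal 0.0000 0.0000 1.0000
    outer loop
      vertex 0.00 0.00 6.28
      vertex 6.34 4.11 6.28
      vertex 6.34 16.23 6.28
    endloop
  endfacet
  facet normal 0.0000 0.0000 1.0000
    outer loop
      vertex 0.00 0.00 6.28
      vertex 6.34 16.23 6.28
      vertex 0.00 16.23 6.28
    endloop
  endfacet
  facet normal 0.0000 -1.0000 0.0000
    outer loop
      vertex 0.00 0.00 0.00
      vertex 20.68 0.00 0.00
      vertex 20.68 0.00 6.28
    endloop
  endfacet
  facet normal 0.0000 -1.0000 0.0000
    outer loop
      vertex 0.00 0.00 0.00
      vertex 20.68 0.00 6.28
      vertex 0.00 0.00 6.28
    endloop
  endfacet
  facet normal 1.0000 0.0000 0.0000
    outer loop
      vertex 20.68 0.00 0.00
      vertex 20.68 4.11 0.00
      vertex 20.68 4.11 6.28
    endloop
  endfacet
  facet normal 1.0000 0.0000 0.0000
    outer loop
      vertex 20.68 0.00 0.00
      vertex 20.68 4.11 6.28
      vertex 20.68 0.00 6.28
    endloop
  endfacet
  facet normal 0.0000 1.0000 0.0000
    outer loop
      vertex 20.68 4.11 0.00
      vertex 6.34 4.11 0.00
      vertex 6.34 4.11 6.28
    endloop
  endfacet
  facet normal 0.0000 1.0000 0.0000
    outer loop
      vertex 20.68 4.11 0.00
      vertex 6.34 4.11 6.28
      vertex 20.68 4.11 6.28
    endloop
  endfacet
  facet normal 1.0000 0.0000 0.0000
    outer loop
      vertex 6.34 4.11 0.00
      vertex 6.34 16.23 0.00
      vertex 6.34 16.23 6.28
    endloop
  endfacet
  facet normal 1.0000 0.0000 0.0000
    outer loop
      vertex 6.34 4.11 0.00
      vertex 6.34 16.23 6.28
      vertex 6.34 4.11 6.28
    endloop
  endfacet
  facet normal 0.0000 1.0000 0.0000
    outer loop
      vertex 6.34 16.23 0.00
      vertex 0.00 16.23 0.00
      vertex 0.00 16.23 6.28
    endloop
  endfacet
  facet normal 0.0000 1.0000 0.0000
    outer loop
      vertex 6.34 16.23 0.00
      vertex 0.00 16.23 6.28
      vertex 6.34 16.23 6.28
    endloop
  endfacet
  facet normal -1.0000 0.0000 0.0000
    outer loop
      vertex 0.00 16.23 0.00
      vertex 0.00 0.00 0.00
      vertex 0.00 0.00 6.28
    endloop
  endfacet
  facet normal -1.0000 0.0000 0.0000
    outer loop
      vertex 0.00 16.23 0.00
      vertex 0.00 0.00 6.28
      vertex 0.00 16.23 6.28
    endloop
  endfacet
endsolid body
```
; perimeter-only toolpath
G21 ; units = mm
G90 ; absolute positioning
G28 ; home
; layer 1
G0 Z1.05
G0 X0.00 Y0.00
G1 X20.68 Y0.00
G1 X20.68 Y4.11
G1 X6.34 Y4.11
G1 X6.34 Y16.23
G1 X0.00 Y16.23
G1 X0.00 Y0.00
; layer 2
G0 Z2.09
G0 X0.00 Y0.00
G1 X20.68 Y0.00
G1 X20.68 Y4.11
G1 X6.34 Y4.11
G1 X6.34 Y16.23
G1 X0.00 Y16.23
G1 X0.00 Y0.00
; layer 3
G0 Z3.14
G0 X0.00 Y0.00
G1 X20.68 Y0.00
G1 X20.68 Y4.11
G1 X6.34 Y4.11
G1 X6.34 Y16.23
G1 X0.00 Y16.23
G1 X0.00 Y0.00
; layer 4
G0 Z4.19
G0 X0.00 Y0.00
G1 X20.68 Y0.00
G1 X20.68 Y4.11
G1 X6.34 Y4.11
G1 X6.34 Y16.23
G1 X0.00 Y16.23
G1 X0.00 Y0.00
; layer 5
G0 Z5.23
G0 X0.00 Y0.00
G1 X20.68 Y0.00
G1 X20.68 Y4.11
G1 X6.34 Y4.11
G1 X6.34 Y16.23
G1 X0.00 Y16.23
G1 X0.00 Y0.00
; layer 6
G0 Z6.28
G0 X0.00 Y0.00
G1 X20.68 Y0.00
G1 X20.68 Y4.11
G1 X6.34 Y4.11
G1 X6.34 Y16.23
G1 X0.00 Y16.23
G1 X0.00 Y0.00
M2 ; end

The solid is an L-shaped prism: outer 20.7 × 16.2 mm, arm thicknesses ≈ 4.11 mm (horizontal) and 6.34 mm (vertical), extruded 6.28 mm in z. Slicing at Δz = 1.05 mm — 6 equal slices spanning the solid's height, so layer i sits at z = i·h/6 — gives 6 non-empty perimeters. Each is a 6-segment closed polygon; G0 lifts to the layer z and rapids to the start vertex, then G1 traces the edges.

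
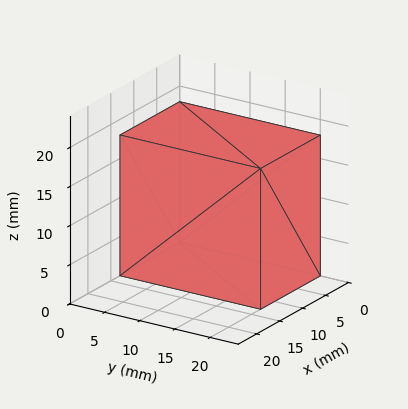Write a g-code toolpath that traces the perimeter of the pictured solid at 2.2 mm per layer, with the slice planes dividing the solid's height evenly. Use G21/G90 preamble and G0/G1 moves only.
Reading the render: the shape is a rectangular box, roughly 13 × 20 mm footprint and 18 mm tall (dimensions read to the nearest mm from the axis ticks). For the g-code, the solid's height is divided into equal slices at the stated Δz and each level perimeter traced with G1 moves after a G0 lift.

; perimeter-only toolpath
G21 ; units = mm
G90 ; absolute positioning
G28 ; home
; layer 1
G0 Z2.2
G0 X0.0 Y0.0
G1 X13.0 Y0.0
G1 X13.0 Y20.0
G1 X0.0 Y20.0
G1 X0.0 Y0.0
; layer 2
G0 Z4.5
G0 X0.0 Y0.0
G1 X13.0 Y0.0
G1 X13.0 Y20.0
G1 X0.0 Y20.0
G1 X0.0 Y0.0
; layer 3
G0 Z6.8
G0 X0.0 Y0.0
G1 X13.0 Y0.0
G1 X13.0 Y20.0
G1 X0.0 Y20.0
G1 X0.0 Y0.0
; layer 4
G0 Z9.0
G0 X0.0 Y0.0
G1 X13.0 Y0.0
G1 X13.0 Y20.0
G1 X0.0 Y20.0
G1 X0.0 Y0.0
; layer 5
G0 Z11.2
G0 X0.0 Y0.0
G1 X13.0 Y0.0
G1 X13.0 Y20.0
G1 X0.0 Y20.0
G1 X0.0 Y0.0
; layer 6
G0 Z13.5
G0 X0.0 Y0.0
G1 X13.0 Y0.0
G1 X13.0 Y20.0
G1 X0.0 Y20.0
G1 X0.0 Y0.0
; layer 7
G0 Z15.8
G0 X0.0 Y0.0
G1 X13.0 Y0.0
G1 X13.0 Y20.0
G1 X0.0 Y20.0
G1 X0.0 Y0.0
; layer 8
G0 Z18.0
G0 X0.0 Y0.0
G1 X13.0 Y0.0
G1 X13.0 Y20.0
G1 X0.0 Y20.0
G1 X0.0 Y0.0
M2 ; end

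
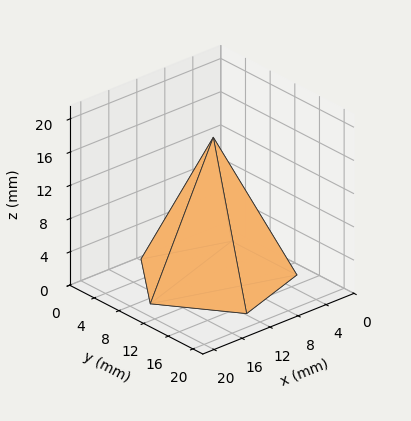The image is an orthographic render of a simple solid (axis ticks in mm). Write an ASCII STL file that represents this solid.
Reading the render: the shape is a regular 5-sided pyramid, base circumscribed radius ≈ 9 mm, apex at z ≈ 17 mm (dimensions read to the nearest mm from the axis ticks). For the STL, each face is triangulated and given an outward normal.

solid part
  facet normal 0.0000 0.0000 -1.0000
    outer loop
      vertex 1.72 14.29 0.00
      vertex 11.78 17.56 0.00
      vertex 18.00 9.00 0.00
    endloop
  endfacet
  facet normal 0.0000 0.0000 -1.0000
    outer loop
      vertex 1.72 3.71 0.00
      vertex 1.72 14.29 0.00
      vertex 18.00 9.00 0.00
    endloop
  endfacet
  facet normal 0.0000 0.0000 -1.0000
    outer loop
      vertex 11.78 0.44 0.00
      vertex 1.72 3.71 0.00
      vertex 18.00 9.00 0.00
    endloop
  endfacet
  facet normal 0.7436 0.5404 0.3937
    outer loop
      vertex 18.00 9.00 0.00
      vertex 11.78 17.56 0.00
      vertex 9.00 9.00 17.00
    endloop
  endfacet
  facet normal -0.2842 0.8742 0.3937
    outer loop
      vertex 11.78 17.56 0.00
      vertex 1.72 14.29 0.00
      vertex 9.00 9.00 17.00
    endloop
  endfacet
  facet normal -0.9193 0.0000 0.3937
    outer loop
      vertex 1.72 14.29 0.00
      vertex 1.72 3.71 0.00
      vertex 9.00 9.00 17.00
    endloop
  endfacet
  facet normal -0.2842 -0.8742 0.3937
    outer loop
      vertex 1.72 3.71 0.00
      vertex 11.78 0.44 0.00
      vertex 9.00 9.00 17.00
    endloop
  endfacet
  facet normal 0.7436 -0.5404 0.3937
    outer loop
      vertex 11.78 0.44 0.00
      vertex 18.00 9.00 0.00
      vertex 9.00 9.00 17.00
    endloop
  endfacet
endsolid part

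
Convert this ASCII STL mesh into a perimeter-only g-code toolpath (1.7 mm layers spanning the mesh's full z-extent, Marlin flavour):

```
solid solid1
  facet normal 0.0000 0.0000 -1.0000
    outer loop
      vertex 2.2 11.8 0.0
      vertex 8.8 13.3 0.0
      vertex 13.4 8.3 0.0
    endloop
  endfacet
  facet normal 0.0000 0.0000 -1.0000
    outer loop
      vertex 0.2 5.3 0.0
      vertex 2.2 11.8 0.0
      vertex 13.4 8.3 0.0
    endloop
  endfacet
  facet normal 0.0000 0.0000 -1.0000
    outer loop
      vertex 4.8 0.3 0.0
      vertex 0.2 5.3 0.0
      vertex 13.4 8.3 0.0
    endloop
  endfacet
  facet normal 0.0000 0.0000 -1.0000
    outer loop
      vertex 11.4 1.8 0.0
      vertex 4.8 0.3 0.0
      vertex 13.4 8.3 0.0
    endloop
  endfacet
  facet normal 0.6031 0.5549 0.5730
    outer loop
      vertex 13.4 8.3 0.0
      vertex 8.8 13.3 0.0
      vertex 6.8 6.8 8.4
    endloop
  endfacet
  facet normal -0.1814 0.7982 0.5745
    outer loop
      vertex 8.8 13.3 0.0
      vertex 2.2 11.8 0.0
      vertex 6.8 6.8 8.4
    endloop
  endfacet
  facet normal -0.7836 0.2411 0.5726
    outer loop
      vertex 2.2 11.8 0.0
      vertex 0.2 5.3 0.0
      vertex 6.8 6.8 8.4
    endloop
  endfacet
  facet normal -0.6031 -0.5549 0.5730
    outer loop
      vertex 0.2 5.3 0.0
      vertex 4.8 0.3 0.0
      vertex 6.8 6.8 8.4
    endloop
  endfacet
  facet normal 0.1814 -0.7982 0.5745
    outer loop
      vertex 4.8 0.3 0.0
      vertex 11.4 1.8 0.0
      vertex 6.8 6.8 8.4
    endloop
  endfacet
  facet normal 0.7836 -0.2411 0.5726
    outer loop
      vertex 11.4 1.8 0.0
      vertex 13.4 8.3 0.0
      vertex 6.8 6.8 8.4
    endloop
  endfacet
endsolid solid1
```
; perimeter-only toolpath
G21 ; units = mm
G90 ; absolute positioning
G28 ; home
; layer 1
G0 Z1.7
G0 X12.1 Y8.0
G1 X8.4 Y12.0
G1 X3.1 Y10.8
G1 X1.5 Y5.6
G1 X5.2 Y1.6
G1 X10.5 Y2.8
G1 X12.1 Y8.0
; layer 2
G0 Z3.4
G0 X10.8 Y7.7
G1 X8.0 Y10.7
G1 X4.0 Y9.8
G1 X2.8 Y5.9
G1 X5.6 Y2.9
G1 X9.6 Y3.8
G1 X10.8 Y7.7
; layer 3
G0 Z5.0
G0 X9.4 Y7.4
G1 X7.6 Y9.4
G1 X5.0 Y8.8
G1 X4.2 Y6.2
G1 X6.0 Y4.2
G1 X8.6 Y4.8
G1 X9.4 Y7.4
; layer 4
G0 Z6.7
G0 X8.1 Y7.1
G1 X7.2 Y8.1
G1 X5.9 Y7.8
G1 X5.5 Y6.5
G1 X6.4 Y5.5
G1 X7.7 Y5.8
G1 X8.1 Y7.1
M2 ; end

The solid is a regular 6-sided pyramid, base circumscribed radius ≈ 6.8 mm, apex at z ≈ 8.4 mm. Slicing at Δz = 1.7 mm — 5 equal slices spanning the solid's height, so layer i sits at z = i·h/5 — gives 4 non-empty perimeters. Each is a 6-segment closed polygon; G0 lifts to the layer z and rapids to the start vertex, then G1 traces the edges. The cross-section shrinks linearly with z (the slice at the apex is degenerate and omitted).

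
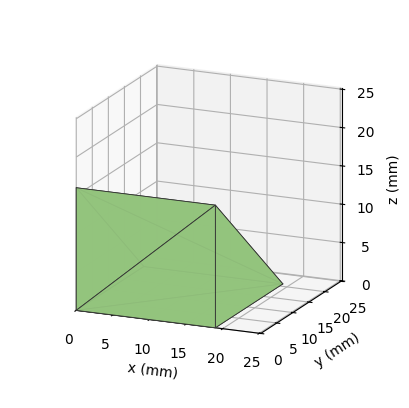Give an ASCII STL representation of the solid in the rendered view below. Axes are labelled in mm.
Reading the render: the shape is a wedge (ramp): 19 × 21 mm base, rising to 16 mm along the y=0 edge and sloping linearly to z=0 at y=21 (dimensions read to the nearest mm from the axis ticks). For the STL, each face is triangulated and given an outward normal.

solid part
  facet normal 0.0000 0.0000 -1.0000
    outer loop
      vertex 19.0 21.0 0.0
      vertex 19.0 0.0 0.0
      vertex 0.0 0.0 0.0
    endloop
  endfacet
  facet normal 0.0000 0.0000 -1.0000
    outer loop
      vertex 0.0 21.0 0.0
      vertex 19.0 21.0 0.0
      vertex 0.0 0.0 0.0
    endloop
  endfacet
  facet normal 0.0000 -1.0000 0.0000
    outer loop
      vertex 0.0 0.0 0.0
      vertex 19.0 0.0 0.0
      vertex 19.0 0.0 16.0
    endloop
  endfacet
  facet normal 0.0000 -1.0000 0.0000
    outer loop
      vertex 0.0 0.0 0.0
      vertex 19.0 0.0 16.0
      vertex 0.0 0.0 16.0
    endloop
  endfacet
  facet normal 0.0000 0.6060 0.7954
    outer loop
      vertex 0.0 0.0 16.0
      vertex 19.0 0.0 16.0
      vertex 19.0 21.0 0.0
    endloop
  endfacet
  facet normal 0.0000 0.6060 0.7954
    outer loop
      vertex 0.0 0.0 16.0
      vertex 19.0 21.0 0.0
      vertex 0.0 21.0 0.0
    endloop
  endfacet
  facet normal -1.0000 0.0000 0.0000
    outer loop
      vertex 0.0 0.0 16.0
      vertex 0.0 21.0 0.0
      vertex 0.0 0.0 0.0
    endloop
  endfacet
  facet normal 1.0000 0.0000 0.0000
    outer loop
      vertex 19.0 0.0 0.0
      vertex 19.0 21.0 0.0
      vertex 19.0 0.0 16.0
    endloop
  endfacet
endsolid part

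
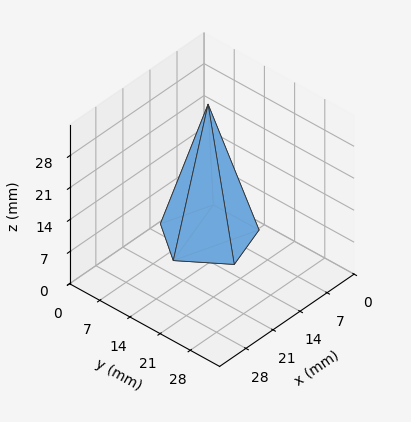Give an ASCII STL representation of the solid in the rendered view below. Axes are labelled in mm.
Reading the render: the shape is a regular 5-sided pyramid, base circumscribed radius ≈ 9 mm, apex at z ≈ 29 mm (dimensions read to the nearest mm from the axis ticks). For the STL, each face is triangulated and given an outward normal.

solid part
  facet normal 0.0000 0.0000 -1.0000
    outer loop
      vertex 1.72 14.29 0.00
      vertex 11.78 17.56 0.00
      vertex 18.00 9.00 0.00
    endloop
  endfacet
  facet normal 0.0000 0.0000 -1.0000
    outer loop
      vertex 1.72 3.71 0.00
      vertex 1.72 14.29 0.00
      vertex 18.00 9.00 0.00
    endloop
  endfacet
  facet normal 0.0000 0.0000 -1.0000
    outer loop
      vertex 11.78 0.44 0.00
      vertex 1.72 3.71 0.00
      vertex 18.00 9.00 0.00
    endloop
  endfacet
  facet normal 0.7846 0.5701 0.2435
    outer loop
      vertex 18.00 9.00 0.00
      vertex 11.78 17.56 0.00
      vertex 9.00 9.00 29.00
    endloop
  endfacet
  facet normal -0.2998 0.9224 0.2435
    outer loop
      vertex 11.78 17.56 0.00
      vertex 1.72 14.29 0.00
      vertex 9.00 9.00 29.00
    endloop
  endfacet
  facet normal -0.9699 0.0000 0.2435
    outer loop
      vertex 1.72 14.29 0.00
      vertex 1.72 3.71 0.00
      vertex 9.00 9.00 29.00
    endloop
  endfacet
  facet normal -0.2998 -0.9224 0.2435
    outer loop
      vertex 1.72 3.71 0.00
      vertex 11.78 0.44 0.00
      vertex 9.00 9.00 29.00
    endloop
  endfacet
  facet normal 0.7846 -0.5701 0.2435
    outer loop
      vertex 11.78 0.44 0.00
      vertex 18.00 9.00 0.00
      vertex 9.00 9.00 29.00
    endloop
  endfacet
endsolid part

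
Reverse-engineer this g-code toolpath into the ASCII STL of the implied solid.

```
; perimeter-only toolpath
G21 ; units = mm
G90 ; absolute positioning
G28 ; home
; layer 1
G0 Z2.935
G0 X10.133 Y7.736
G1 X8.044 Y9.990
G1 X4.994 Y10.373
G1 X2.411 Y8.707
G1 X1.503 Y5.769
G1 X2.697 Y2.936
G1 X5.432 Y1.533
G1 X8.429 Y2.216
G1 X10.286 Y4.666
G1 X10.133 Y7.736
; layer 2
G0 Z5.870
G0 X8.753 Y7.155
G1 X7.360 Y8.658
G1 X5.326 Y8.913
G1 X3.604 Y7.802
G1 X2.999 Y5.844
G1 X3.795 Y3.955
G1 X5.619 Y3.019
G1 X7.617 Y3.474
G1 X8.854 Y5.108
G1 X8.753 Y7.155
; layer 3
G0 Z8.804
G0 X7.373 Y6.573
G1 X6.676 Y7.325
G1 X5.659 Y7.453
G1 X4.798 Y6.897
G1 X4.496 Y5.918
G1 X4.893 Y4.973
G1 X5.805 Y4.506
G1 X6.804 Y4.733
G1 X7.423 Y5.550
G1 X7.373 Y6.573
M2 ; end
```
solid part
  facet normal 0.0000 0.0000 -1.0000
    outer loop
      vertex 4.661 11.834 0.000
      vertex 8.728 11.323 0.000
      vertex 11.514 8.317 0.000
    endloop
  endfacet
  facet normal 0.0000 0.0000 -1.0000
    outer loop
      vertex 1.217 9.612 0.000
      vertex 4.661 11.834 0.000
      vertex 11.514 8.317 0.000
    endloop
  endfacet
  facet normal 0.0000 0.0000 -1.0000
    outer loop
      vertex 0.007 5.695 0.000
      vertex 1.217 9.612 0.000
      vertex 11.514 8.317 0.000
    endloop
  endfacet
  facet normal 0.0000 0.0000 -1.0000
    outer loop
      vertex 1.598 1.918 0.000
      vertex 0.007 5.695 0.000
      vertex 11.514 8.317 0.000
    endloop
  endfacet
  facet normal 0.0000 0.0000 -1.0000
    outer loop
      vertex 5.245 0.047 0.000
      vertex 1.598 1.918 0.000
      vertex 11.514 8.317 0.000
    endloop
  endfacet
  facet normal 0.0000 0.0000 -1.0000
    outer loop
      vertex 9.241 0.957 0.000
      vertex 5.245 0.047 0.000
      vertex 11.514 8.317 0.000
    endloop
  endfacet
  facet normal 0.0000 0.0000 -1.0000
    outer loop
      vertex 11.717 4.224 0.000
      vertex 9.241 0.957 0.000
      vertex 11.514 8.317 0.000
    endloop
  endfacet
  facet normal 0.6613 0.6129 0.4325
    outer loop
      vertex 11.514 8.317 0.000
      vertex 8.728 11.323 0.000
      vertex 5.992 5.992 11.739
    endloop
  endfacet
  facet normal 0.1124 0.8946 0.4325
    outer loop
      vertex 8.728 11.323 0.000
      vertex 4.661 11.834 0.000
      vertex 5.992 5.992 11.739
    endloop
  endfacet
  facet normal -0.4888 0.7576 0.4325
    outer loop
      vertex 4.661 11.834 0.000
      vertex 1.217 9.612 0.000
      vertex 5.992 5.992 11.739
    endloop
  endfacet
  facet normal -0.8615 0.2661 0.4325
    outer loop
      vertex 1.217 9.612 0.000
      vertex 0.007 5.695 0.000
      vertex 5.992 5.992 11.739
    endloop
  endfacet
  facet normal -0.8309 -0.3500 0.4325
    outer loop
      vertex 0.007 5.695 0.000
      vertex 1.598 1.918 0.000
      vertex 5.992 5.992 11.739
    endloop
  endfacet
  facet normal -0.4116 -0.8022 0.4325
    outer loop
      vertex 1.598 1.918 0.000
      vertex 5.245 0.047 0.000
      vertex 5.992 5.992 11.739
    endloop
  endfacet
  facet normal 0.2002 -0.8791 0.4325
    outer loop
      vertex 5.245 0.047 0.000
      vertex 9.241 0.957 0.000
      vertex 5.992 5.992 11.739
    endloop
  endfacet
  facet normal 0.7186 -0.5446 0.4325
    outer loop
      vertex 9.241 0.957 0.000
      vertex 11.717 4.224 0.000
      vertex 5.992 5.992 11.739
    endloop
  endfacet
  facet normal 0.9005 0.0447 0.4325
    outer loop
      vertex 11.717 4.224 0.000
      vertex 11.514 8.317 0.000
      vertex 5.992 5.992 11.739
    endloop
  endfacet
endsolid part

The G0 Z moves step by Δz≈2.935 mm. The G1 loops shrink linearly with z, so the solid tapers from its base footprint up to z≈11.7. Closing with a flat bottom cap and the tapered top and triangulating gives 16 facets — a regular 9-sided pyramid, base circumscribed radius ≈ 5.99 mm, apex at z ≈ 11.7 mm.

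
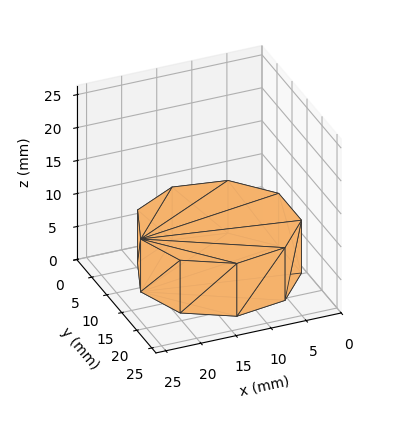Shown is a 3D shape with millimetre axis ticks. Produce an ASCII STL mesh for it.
Reading the render: the shape is a regular 9-sided prism (a cylinder approximated with 9 flat sides), circumscribed radius ≈ 11 mm, height ≈ 8 mm (dimensions read to the nearest mm from the axis ticks). For the STL, each face is triangulated and given an outward normal.

solid part
  facet normal 0.0000 0.0000 -1.0000
    outer loop
      vertex 12.9 21.8 0.0
      vertex 19.4 18.1 0.0
      vertex 22.0 11.0 0.0
    endloop
  endfacet
  facet normal 0.0000 0.0000 -1.0000
    outer loop
      vertex 5.5 20.5 0.0
      vertex 12.9 21.8 0.0
      vertex 22.0 11.0 0.0
    endloop
  endfacet
  facet normal 0.0000 0.0000 -1.0000
    outer loop
      vertex 0.7 14.8 0.0
      vertex 5.5 20.5 0.0
      vertex 22.0 11.0 0.0
    endloop
  endfacet
  facet normal 0.0000 0.0000 -1.0000
    outer loop
      vertex 0.7 7.2 0.0
      vertex 0.7 14.8 0.0
      vertex 22.0 11.0 0.0
    endloop
  endfacet
  facet normal 0.0000 0.0000 -1.0000
    outer loop
      vertex 5.5 1.5 0.0
      vertex 0.7 7.2 0.0
      vertex 22.0 11.0 0.0
    endloop
  endfacet
  facet normal 0.0000 0.0000 -1.0000
    outer loop
      vertex 12.9 0.2 0.0
      vertex 5.5 1.5 0.0
      vertex 22.0 11.0 0.0
    endloop
  endfacet
  facet normal 0.0000 0.0000 -1.0000
    outer loop
      vertex 19.4 3.9 0.0
      vertex 12.9 0.2 0.0
      vertex 22.0 11.0 0.0
    endloop
  endfacet
  facet normal 0.0000 0.0000 1.0000
    outer loop
      vertex 22.0 11.0 8.0
      vertex 19.4 18.1 8.0
      vertex 12.9 21.8 8.0
    endloop
  endfacet
  facet normal 0.0000 0.0000 1.0000
    outer loop
      vertex 22.0 11.0 8.0
      vertex 12.9 21.8 8.0
      vertex 5.5 20.5 8.0
    endloop
  endfacet
  facet normal 0.0000 0.0000 1.0000
    outer loop
      vertex 22.0 11.0 8.0
      vertex 5.5 20.5 8.0
      vertex 0.7 14.8 8.0
    endloop
  endfacet
  facet normal 0.0000 0.0000 1.0000
    outer loop
      vertex 22.0 11.0 8.0
      vertex 0.7 14.8 8.0
      vertex 0.7 7.2 8.0
    endloop
  endfacet
  facet normal 0.0000 0.0000 1.0000
    outer loop
      vertex 22.0 11.0 8.0
      vertex 0.7 7.2 8.0
      vertex 5.5 1.5 8.0
    endloop
  endfacet
  facet normal 0.0000 0.0000 1.0000
    outer loop
      vertex 22.0 11.0 8.0
      vertex 5.5 1.5 8.0
      vertex 12.9 0.2 8.0
    endloop
  endfacet
  facet normal 0.0000 0.0000 1.0000
    outer loop
      vertex 22.0 11.0 8.0
      vertex 12.9 0.2 8.0
      vertex 19.4 3.9 8.0
    endloop
  endfacet
  facet normal 0.9390 0.3439 0.0000
    outer loop
      vertex 22.0 11.0 0.0
      vertex 19.4 18.1 0.0
      vertex 19.4 18.1 8.0
    endloop
  endfacet
  facet normal 0.9390 0.3439 0.0000
    outer loop
      vertex 22.0 11.0 0.0
      vertex 19.4 18.1 8.0
      vertex 22.0 11.0 8.0
    endloop
  endfacet
  facet normal 0.4947 0.8691 0.0000
    outer loop
      vertex 19.4 18.1 0.0
      vertex 12.9 21.8 0.0
      vertex 12.9 21.8 8.0
    endloop
  endfacet
  facet normal 0.4947 0.8691 0.0000
    outer loop
      vertex 19.4 18.1 0.0
      vertex 12.9 21.8 8.0
      vertex 19.4 18.1 8.0
    endloop
  endfacet
  facet normal -0.1730 0.9849 0.0000
    outer loop
      vertex 12.9 21.8 0.0
      vertex 5.5 20.5 0.0
      vertex 5.5 20.5 8.0
    endloop
  endfacet
  facet normal -0.1730 0.9849 0.0000
    outer loop
      vertex 12.9 21.8 0.0
      vertex 5.5 20.5 8.0
      vertex 12.9 21.8 8.0
    endloop
  endfacet
  facet normal -0.7649 0.6441 0.0000
    outer loop
      vertex 5.5 20.5 0.0
      vertex 0.7 14.8 0.0
      vertex 0.7 14.8 8.0
    endloop
  endfacet
  facet normal -0.7649 0.6441 0.0000
    outer loop
      vertex 5.5 20.5 0.0
      vertex 0.7 14.8 8.0
      vertex 5.5 20.5 8.0
    endloop
  endfacet
  facet normal -1.0000 0.0000 0.0000
    outer loop
      vertex 0.7 14.8 0.0
      vertex 0.7 7.2 0.0
      vertex 0.7 7.2 8.0
    endloop
  endfacet
  facet normal -1.0000 0.0000 0.0000
    outer loop
      vertex 0.7 14.8 0.0
      vertex 0.7 7.2 8.0
      vertex 0.7 14.8 8.0
    endloop
  endfacet
  facet normal -0.7649 -0.6441 0.0000
    outer loop
      vertex 0.7 7.2 0.0
      vertex 5.5 1.5 0.0
      vertex 5.5 1.5 8.0
    endloop
  endfacet
  facet normal -0.7649 -0.6441 0.0000
    outer loop
      vertex 0.7 7.2 0.0
      vertex 5.5 1.5 8.0
      vertex 0.7 7.2 8.0
    endloop
  endfacet
  facet normal -0.1730 -0.9849 0.0000
    outer loop
      vertex 5.5 1.5 0.0
      vertex 12.9 0.2 0.0
      vertex 12.9 0.2 8.0
    endloop
  endfacet
  facet normal -0.1730 -0.9849 0.0000
    outer loop
      vertex 5.5 1.5 0.0
      vertex 12.9 0.2 8.0
      vertex 5.5 1.5 8.0
    endloop
  endfacet
  facet normal 0.4947 -0.8691 0.0000
    outer loop
      vertex 12.9 0.2 0.0
      vertex 19.4 3.9 0.0
      vertex 19.4 3.9 8.0
    endloop
  endfacet
  facet normal 0.4947 -0.8691 0.0000
    outer loop
      vertex 12.9 0.2 0.0
      vertex 19.4 3.9 8.0
      vertex 12.9 0.2 8.0
    endloop
  endfacet
  facet normal 0.9390 -0.3439 0.0000
    outer loop
      vertex 19.4 3.9 0.0
      vertex 22.0 11.0 0.0
      vertex 22.0 11.0 8.0
    endloop
  endfacet
  facet normal 0.9390 -0.3439 0.0000
    outer loop
      vertex 19.4 3.9 0.0
      vertex 22.0 11.0 8.0
      vertex 19.4 3.9 8.0
    endloop
  endfacet
endsolid part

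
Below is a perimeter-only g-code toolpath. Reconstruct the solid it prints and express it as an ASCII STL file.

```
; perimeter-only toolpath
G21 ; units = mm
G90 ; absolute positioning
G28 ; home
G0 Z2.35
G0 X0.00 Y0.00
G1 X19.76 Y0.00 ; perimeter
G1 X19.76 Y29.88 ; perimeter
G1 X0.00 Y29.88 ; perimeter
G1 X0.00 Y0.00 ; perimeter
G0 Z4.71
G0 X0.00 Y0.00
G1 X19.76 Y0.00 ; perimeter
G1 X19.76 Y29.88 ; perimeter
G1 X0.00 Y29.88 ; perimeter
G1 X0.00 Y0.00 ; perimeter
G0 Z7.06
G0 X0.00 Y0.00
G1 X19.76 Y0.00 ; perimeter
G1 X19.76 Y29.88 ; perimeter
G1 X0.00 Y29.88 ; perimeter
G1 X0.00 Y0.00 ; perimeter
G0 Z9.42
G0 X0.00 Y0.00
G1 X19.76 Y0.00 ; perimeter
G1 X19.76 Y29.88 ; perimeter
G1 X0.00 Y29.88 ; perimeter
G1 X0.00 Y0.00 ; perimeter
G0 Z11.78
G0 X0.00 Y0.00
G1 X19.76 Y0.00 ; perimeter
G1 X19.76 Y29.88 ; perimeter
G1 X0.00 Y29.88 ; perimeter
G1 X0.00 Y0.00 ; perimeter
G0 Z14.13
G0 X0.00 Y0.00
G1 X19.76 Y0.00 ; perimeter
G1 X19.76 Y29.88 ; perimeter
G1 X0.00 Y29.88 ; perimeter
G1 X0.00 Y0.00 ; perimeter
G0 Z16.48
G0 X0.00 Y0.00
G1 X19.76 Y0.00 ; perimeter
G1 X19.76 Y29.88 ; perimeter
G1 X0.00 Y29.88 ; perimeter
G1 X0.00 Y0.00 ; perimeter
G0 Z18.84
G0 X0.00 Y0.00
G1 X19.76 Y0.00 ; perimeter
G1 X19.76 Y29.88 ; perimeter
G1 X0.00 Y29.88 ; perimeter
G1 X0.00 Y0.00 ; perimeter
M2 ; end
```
solid part
  facet normal 0.0000 0.0000 -1.0000
    outer loop
      vertex 19.76 29.88 0.00
      vertex 19.76 0.00 0.00
      vertex 0.00 0.00 0.00
    endloop
  endfacet
  facet normal 0.0000 0.0000 -1.0000
    outer loop
      vertex 0.00 29.88 0.00
      vertex 19.76 29.88 0.00
      vertex 0.00 0.00 0.00
    endloop
  endfacet
  facet normal 0.0000 0.0000 1.0000
    outer loop
      vertex 0.00 0.00 18.84
      vertex 19.76 0.00 18.84
      vertex 19.76 29.88 18.84
    endloop
  endfacet
  facet normal 0.0000 0.0000 1.0000
    outer loop
      vertex 0.00 0.00 18.84
      vertex 19.76 29.88 18.84
      vertex 0.00 29.88 18.84
    endloop
  endfacet
  facet normal 0.0000 -1.0000 0.0000
    outer loop
      vertex 0.00 0.00 0.00
      vertex 19.76 0.00 0.00
      vertex 19.76 0.00 18.84
    endloop
  endfacet
  facet normal 0.0000 -1.0000 0.0000
    outer loop
      vertex 0.00 0.00 0.00
      vertex 19.76 0.00 18.84
      vertex 0.00 0.00 18.84
    endloop
  endfacet
  facet normal 0.0000 1.0000 0.0000
    outer loop
      vertex 19.76 29.88 18.84
      vertex 19.76 29.88 0.00
      vertex 0.00 29.88 0.00
    endloop
  endfacet
  facet normal 0.0000 1.0000 0.0000
    outer loop
      vertex 0.00 29.88 18.84
      vertex 19.76 29.88 18.84
      vertex 0.00 29.88 0.00
    endloop
  endfacet
  facet normal -1.0000 0.0000 0.0000
    outer loop
      vertex 0.00 29.88 18.84
      vertex 0.00 29.88 0.00
      vertex 0.00 0.00 0.00
    endloop
  endfacet
  facet normal -1.0000 0.0000 0.0000
    outer loop
      vertex 0.00 0.00 18.84
      vertex 0.00 29.88 18.84
      vertex 0.00 0.00 0.00
    endloop
  endfacet
  facet normal 1.0000 0.0000 0.0000
    outer loop
      vertex 19.76 0.00 0.00
      vertex 19.76 29.88 0.00
      vertex 19.76 29.88 18.84
    endloop
  endfacet
  facet normal 1.0000 0.0000 0.0000
    outer loop
      vertex 19.76 0.00 0.00
      vertex 19.76 29.88 18.84
      vertex 19.76 0.00 18.84
    endloop
  endfacet
endsolid part

The G0 Z moves step by Δz≈2.35 mm. Every layer's G1 loop is the same polygon, so the solid is a straight extrusion of it from z=0 to z≈18.8. Closing with flat bottom and top caps and triangulating gives 12 facets — a rectangular box, roughly 19.8 × 29.9 mm footprint and 18.8 mm tall.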